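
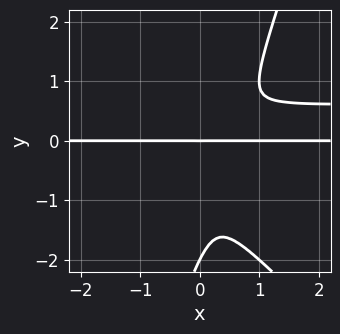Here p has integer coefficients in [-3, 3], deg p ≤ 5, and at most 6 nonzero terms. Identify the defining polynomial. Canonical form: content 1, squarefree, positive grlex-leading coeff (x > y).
1. The degree is 4 — no degree-3 curve has this shape.
2. From the visible intercepts: every point of the x-axis in the box is on the curve; the y-axis gridline crossings are at y ∈ {-2, 0}.
3. Solving for integer coefficients yields p as stated.

3*x^2*y^2 + 2*x*y^3 - y^4 - 2*x^2*y - 2*y^3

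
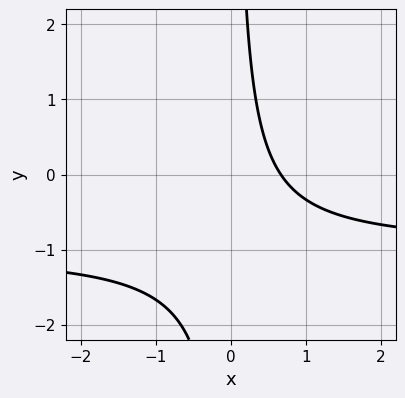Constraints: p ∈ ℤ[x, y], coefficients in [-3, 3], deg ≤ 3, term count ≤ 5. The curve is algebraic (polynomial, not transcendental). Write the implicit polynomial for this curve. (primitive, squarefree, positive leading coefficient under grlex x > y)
3*x*y + 3*x - 2

Degree: no degree-1 curve has this shape, so deg p = 2.
Observable constraints: the curve avoids every integer y-axis point in the box.
Together with the visible shape, these determine p as stated.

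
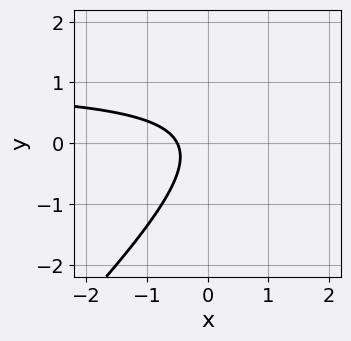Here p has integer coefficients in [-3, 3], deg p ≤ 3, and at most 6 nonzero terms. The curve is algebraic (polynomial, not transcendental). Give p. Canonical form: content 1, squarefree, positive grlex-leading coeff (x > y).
1. The degree is 2 — no degree-1 curve has this shape.
2. From the axis intercepts and sections: the curve avoids every integer y-axis point in the box.
3. Fitting integer coefficients to these (and the overall shape) gives p.

2*x*y - 2*y^2 - 2*x - 1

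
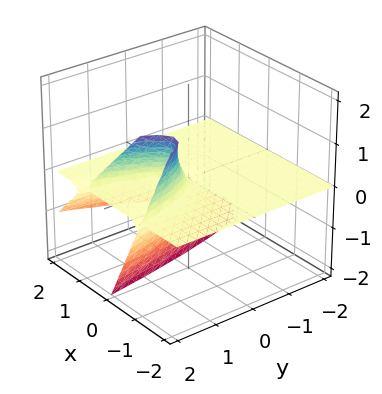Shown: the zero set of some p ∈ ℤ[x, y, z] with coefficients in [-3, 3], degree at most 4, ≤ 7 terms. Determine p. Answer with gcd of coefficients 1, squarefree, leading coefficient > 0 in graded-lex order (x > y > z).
The degree is 3 — no degree-2 surface has this shape.
From the visible intercepts: one z-axis crossing is at z = -1; every point of the y-axis in the box is on the surface; every point of the x-axis in the box is on the surface.
Matching integer coefficients to the picture gives p.

2*x^2*z + 3*x*z^2 + z^3 - y*z + z^2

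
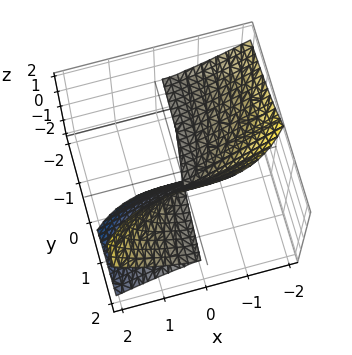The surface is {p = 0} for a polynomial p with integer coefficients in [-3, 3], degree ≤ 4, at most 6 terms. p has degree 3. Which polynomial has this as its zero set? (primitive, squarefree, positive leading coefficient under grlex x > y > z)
First, deg p = 3.
Next, observable constraints: every point of the y-axis in the box is on the surface; the z-axis gridline crossings are at z ∈ {-1, 0}; it crosses the x-axis at the gridline x = 0.
Finally, solving for integer coefficients yields p as stated.

x^3 - 3*y*z^2 + z^3 + z^2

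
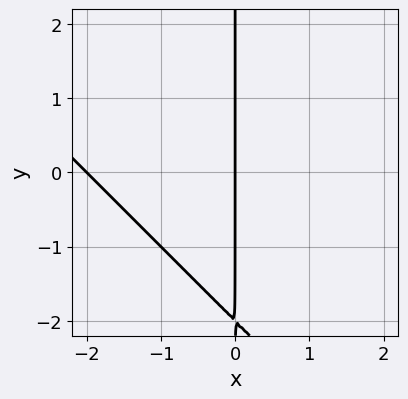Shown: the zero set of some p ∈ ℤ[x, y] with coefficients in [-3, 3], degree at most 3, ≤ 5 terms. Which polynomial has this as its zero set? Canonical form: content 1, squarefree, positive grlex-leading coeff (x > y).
x^2 + x*y + 2*x

The degree is 2 — the shape is more complex than any degree-1 curve.
From the axis intercepts and sections: every point of the y-axis in the box is on the curve; the x-axis gridline crossings are at x ∈ {-2, 0}.
Together with the visible shape, these determine p as stated.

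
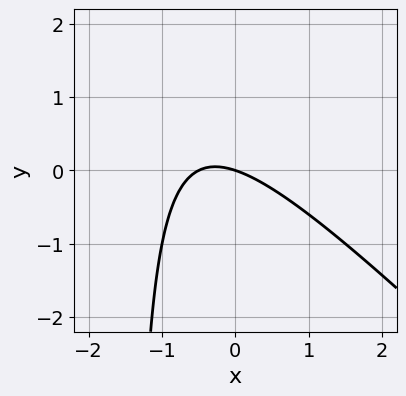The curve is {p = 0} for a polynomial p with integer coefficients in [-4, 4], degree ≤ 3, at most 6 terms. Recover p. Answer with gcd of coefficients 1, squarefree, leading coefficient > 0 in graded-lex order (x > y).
1. The degree is 2 — no degree-1 curve has this shape.
2. Reading off the gridlines: it crosses the y-axis at the gridline y = 0; it meets the x-axis at x = 0 (among the integer gridlines).
3. Matching integer coefficients to the picture gives p.

2*x^2 + 2*x*y + x + 3*y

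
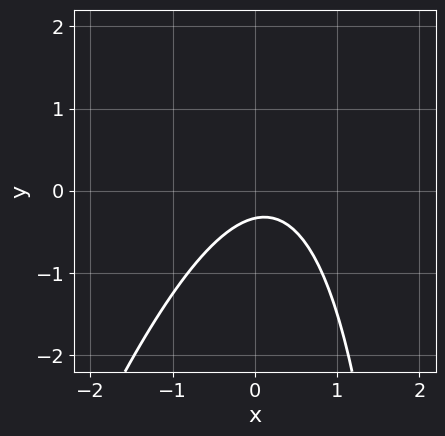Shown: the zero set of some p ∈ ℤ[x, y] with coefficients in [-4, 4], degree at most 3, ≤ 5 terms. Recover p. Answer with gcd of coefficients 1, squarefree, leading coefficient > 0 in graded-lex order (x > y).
3*x^2 - x*y - x + 3*y + 1

Degree: the shape is more complex than any degree-1 curve, so deg p = 2.
Checking where it meets the axes: it misses every integer gridline on the x-axis.
Together with the visible shape, these determine p as stated.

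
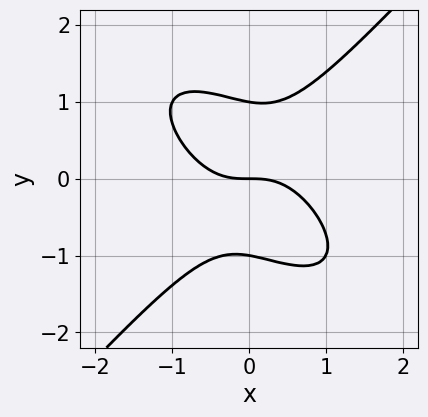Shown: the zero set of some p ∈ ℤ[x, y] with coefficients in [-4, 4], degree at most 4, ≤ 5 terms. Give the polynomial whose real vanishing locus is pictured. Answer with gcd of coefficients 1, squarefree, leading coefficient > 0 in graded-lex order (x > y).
First, the degree is 3 — no degree-2 curve has this shape.
Next, checking where it meets the axes: the y-axis gridline crossings are at y ∈ {-1, 0, 1}; it meets the x-axis at x = 0 (among the integer gridlines).
Finally, assembling these constraints gives the stated polynomial.

3*x^3 + 2*x^2*y - x*y^2 - 3*y^3 + 3*y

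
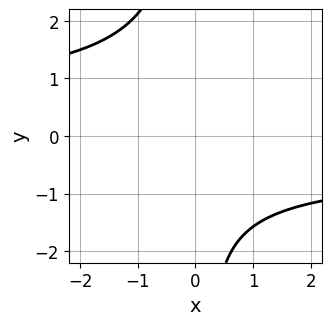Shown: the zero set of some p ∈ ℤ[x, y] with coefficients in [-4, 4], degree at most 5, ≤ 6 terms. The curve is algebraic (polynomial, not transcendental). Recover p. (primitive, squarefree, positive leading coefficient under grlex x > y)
x*y^3 + y^2 + y + 3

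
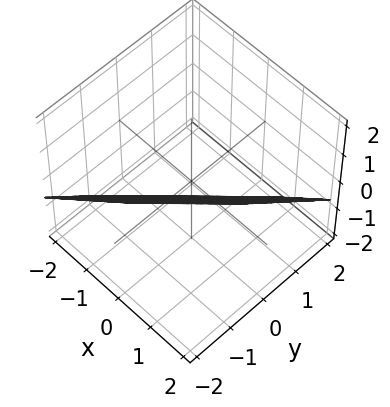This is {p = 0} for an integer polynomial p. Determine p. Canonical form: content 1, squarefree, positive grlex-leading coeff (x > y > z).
3*x - 3*y - 3*z - 2

(a) Degree: the surface is flat (a plane), so deg p = 1.
(b) The integer polynomial consistent with all of this is the stated p.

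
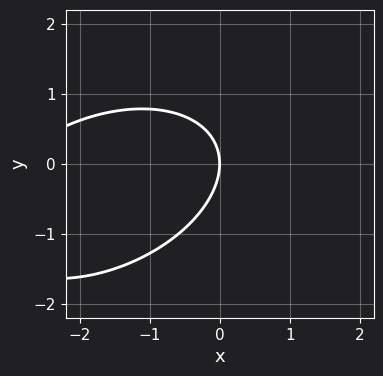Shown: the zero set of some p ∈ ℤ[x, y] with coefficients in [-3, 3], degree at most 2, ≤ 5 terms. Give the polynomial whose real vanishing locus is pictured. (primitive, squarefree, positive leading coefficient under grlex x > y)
x^2 - x*y + 2*y^2 + 3*x

First, degree: the shape is more complex than any degree-1 curve, so deg p = 2.
Next, checking where it meets the axes: one y-axis crossing is at y = 0; it meets the x-axis at x = 0 (among the integer gridlines).
Finally, the integer polynomial consistent with all of this is the stated p.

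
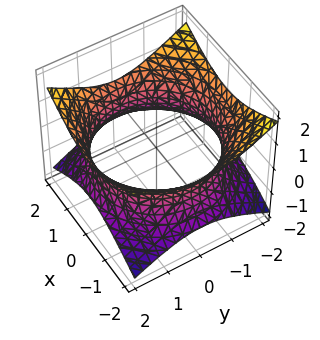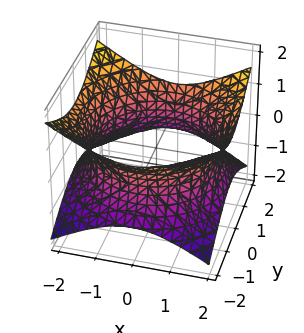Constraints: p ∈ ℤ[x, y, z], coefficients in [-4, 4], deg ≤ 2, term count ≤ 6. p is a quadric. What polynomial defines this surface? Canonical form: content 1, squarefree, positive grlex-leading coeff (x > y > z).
First, the degree is 2 — an hourglass — one-sheet hyperboloid; a quadric.
Then, symmetries: mirror symmetry z ↦ −z ⇒ only even powers of z; the surface is invariant under rotation about z: p = q(x² + y², z).
Next, from the axis intercepts and sections: a circular section at z = 0 has radius between 1 and 2; the surface avoids every integer z-axis point in the box.
Finally, the integer polynomial consistent with all of this is the stated p.

x^2 + y^2 - 2*z^2 - 3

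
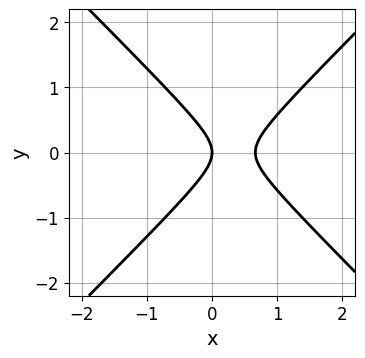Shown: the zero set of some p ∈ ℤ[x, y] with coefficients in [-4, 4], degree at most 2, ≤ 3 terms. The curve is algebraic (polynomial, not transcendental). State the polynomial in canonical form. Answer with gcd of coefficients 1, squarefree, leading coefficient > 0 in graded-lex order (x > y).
3*x^2 - 3*y^2 - 2*x

1. deg p = 2. A generic line meets the curve in up to 2 points.
2. Symmetries: the y ↦ −y reflection is a symmetry, so y appears only in even powers.
3. From the visible intercepts: it meets the x-axis at x = 0 (among the integer gridlines); it crosses the y-axis at the gridline y = 0.
4. Putting this together gives p.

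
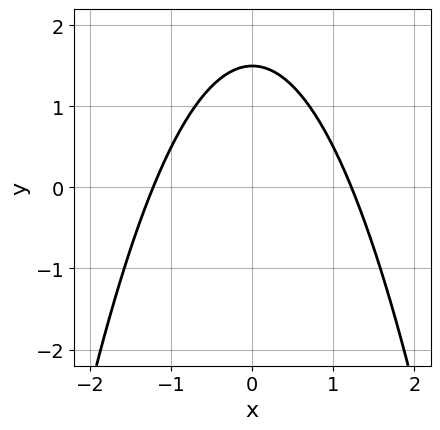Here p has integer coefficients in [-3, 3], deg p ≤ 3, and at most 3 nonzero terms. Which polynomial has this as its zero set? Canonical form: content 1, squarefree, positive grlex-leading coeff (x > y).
2*x^2 + 2*y - 3

The degree is 2 — the shape is more complex than any degree-1 curve.
Symmetries: the x ↦ −x reflection is a symmetry, so x appears only in even powers.
Matching integer coefficients to the picture gives p.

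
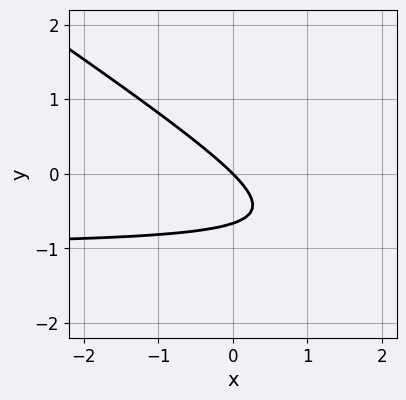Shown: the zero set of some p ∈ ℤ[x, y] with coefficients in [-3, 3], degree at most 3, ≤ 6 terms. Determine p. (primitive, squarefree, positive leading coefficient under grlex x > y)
The degree is 2 — no degree-1 curve has this shape.
From the visible intercepts: one y-axis crossing is at y = 0; it crosses the x-axis at the gridline x = 0.
Together with the visible shape, these determine p as stated.

2*x*y + 3*y^2 + 2*x + 2*y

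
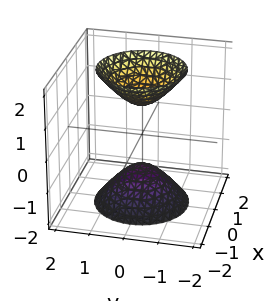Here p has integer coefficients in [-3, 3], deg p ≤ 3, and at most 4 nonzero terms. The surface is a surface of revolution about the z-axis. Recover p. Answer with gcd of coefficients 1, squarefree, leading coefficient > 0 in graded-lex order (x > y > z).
2*x^2 + 2*y^2 - z^2 + 1

There are 2 components. Treating them together as one polynomial.
Degree: the shape is more complex than any degree-1 surface, so deg p = 2.
Symmetry: the surface is invariant under rotation about z: p = q(x² + y², z).
From the axis intercepts and sections: no x-intercept at any integer in the box; the z-axis gridline crossings are at z ∈ {-1, 1}; a circular section at z = 2 has radius between 1 and 2.
Solving for integer coefficients yields p as stated.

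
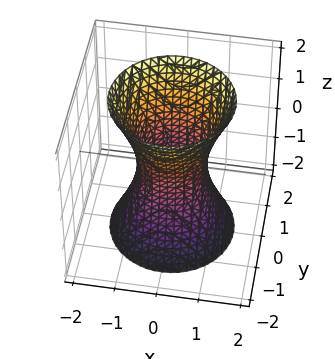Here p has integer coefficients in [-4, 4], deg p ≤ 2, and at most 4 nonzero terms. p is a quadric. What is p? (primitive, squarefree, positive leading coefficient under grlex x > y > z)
(a) The degree is 2 — an hourglass — one-sheet hyperboloid; a quadric.
(b) Symmetry: every cross-section ⟂ z is a circle, so x, y appear only via x² + y²; the z ↦ −z reflection is a symmetry, so z appears only in even powers.
(c) Observable constraints: a circular section at z = -1 has radius exactly 1; it misses every integer gridline on the z-axis.
(d) Putting this together gives p.

3*x^2 + 3*y^2 - z^2 - 2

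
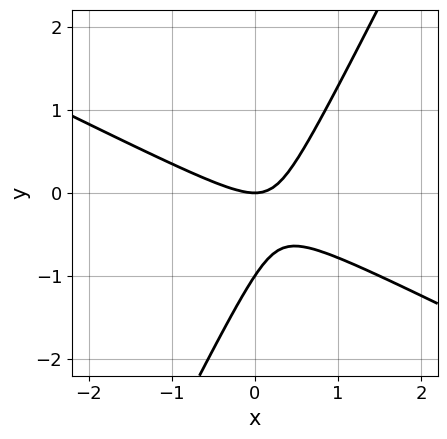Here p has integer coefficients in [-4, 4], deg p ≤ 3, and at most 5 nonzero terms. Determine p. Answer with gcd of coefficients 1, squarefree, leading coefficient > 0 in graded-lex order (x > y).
2*x^2 + 3*x*y - 2*y^2 - 2*y

The degree is 2 — the shape is more complex than any degree-1 curve.
Checking where it meets the axes: it meets the x-axis at x = 0 (among the integer gridlines); among the integer gridlines, it crosses the y-axis at y ∈ {-1, 0}.
The integer polynomial consistent with all of this is the stated p.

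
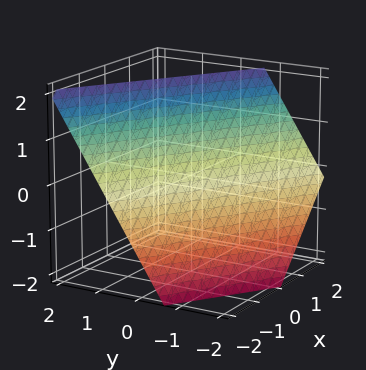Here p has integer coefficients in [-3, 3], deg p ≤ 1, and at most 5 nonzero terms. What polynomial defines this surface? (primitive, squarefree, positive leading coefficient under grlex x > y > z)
2*x + 3*y - 2*z + 2

First, the degree is 1 — every cross-section is a straight line — this is a plane.
Then, observable constraints: it meets the x-axis at x = -1 (among the integer gridlines); one z-axis crossing is at z = 1.
Finally, matching integer coefficients to the picture gives p.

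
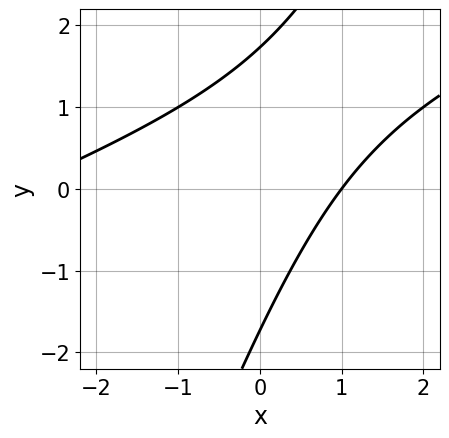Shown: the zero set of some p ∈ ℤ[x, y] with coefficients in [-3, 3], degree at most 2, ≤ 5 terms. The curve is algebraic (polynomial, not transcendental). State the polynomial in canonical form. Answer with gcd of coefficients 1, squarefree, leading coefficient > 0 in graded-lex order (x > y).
x^2 - 3*x*y + y^2 + 2*x - 3

Degree: a generic line meets the curve in up to 2 points, so deg p = 2.
Checking where it meets the axes: it meets the x-axis at x = 1 (among the integer gridlines).
Together with the visible shape, these determine p as stated.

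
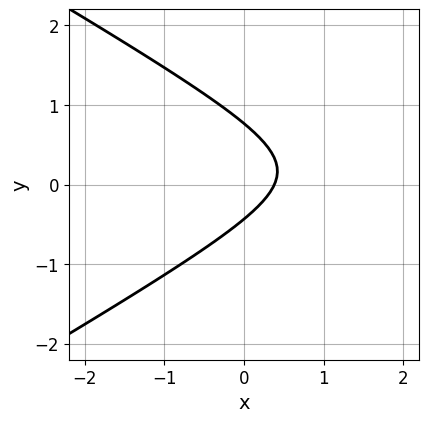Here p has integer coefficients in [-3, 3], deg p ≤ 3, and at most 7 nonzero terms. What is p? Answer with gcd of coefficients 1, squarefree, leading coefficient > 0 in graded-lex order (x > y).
x^2 - 3*y^2 - 3*x + y + 1

1. The degree is 2 — the shape is more complex than any degree-1 curve.
2. The integer polynomial consistent with all of this is the stated p.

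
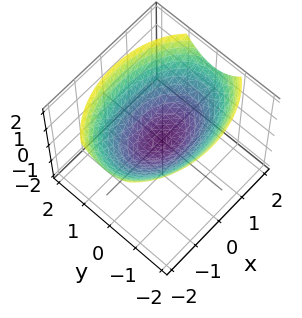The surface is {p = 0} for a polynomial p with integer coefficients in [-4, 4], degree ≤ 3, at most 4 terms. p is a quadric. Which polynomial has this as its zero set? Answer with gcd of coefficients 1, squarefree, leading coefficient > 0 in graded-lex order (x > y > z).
(a) The degree is 2 — a single bowl opening along one axis; a quadric.
(b) Symmetries: the y ↦ −y reflection is a symmetry, so y appears only in even powers; the x ↦ −x reflection is a symmetry, so x appears only in even powers.
(c) Observable constraints: one x-axis crossing is at x = 0; it meets the z-axis at z = 0 (among the integer gridlines).
(d) These observations pin down the coefficients.

x^2 + 2*y^2 - 3*z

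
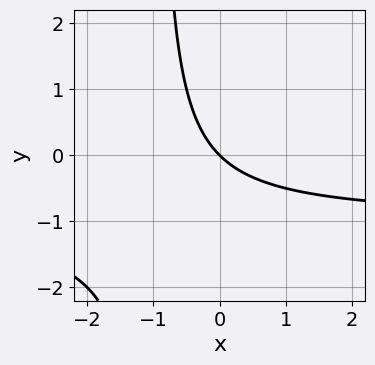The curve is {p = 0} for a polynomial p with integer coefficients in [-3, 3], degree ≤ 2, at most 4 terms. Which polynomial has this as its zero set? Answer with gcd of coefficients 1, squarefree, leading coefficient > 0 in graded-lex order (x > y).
x*y + x + y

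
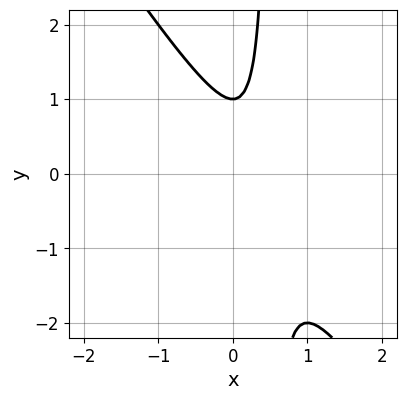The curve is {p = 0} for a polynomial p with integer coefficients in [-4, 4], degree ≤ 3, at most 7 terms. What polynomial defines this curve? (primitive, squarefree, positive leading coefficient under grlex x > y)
3*x^2 + 2*x*y - 2*x - y + 1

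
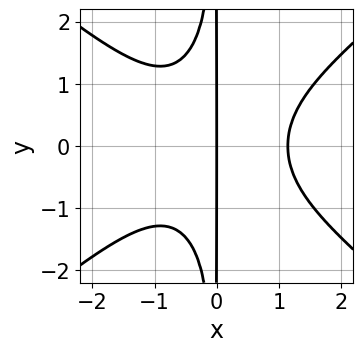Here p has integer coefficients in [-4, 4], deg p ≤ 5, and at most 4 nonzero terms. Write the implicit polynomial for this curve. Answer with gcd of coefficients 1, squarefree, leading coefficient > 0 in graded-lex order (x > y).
1. deg p = 4.
2. Symmetries: it's symmetric under y → −y, forcing even powers of y.
3. From the visible intercepts: the visible y-axis segment lies entirely on the curve; one x-axis crossing is at x = 0.
4. Assembling these constraints gives the stated polynomial.

2*x^4 - 3*x^2*y^2 - 3*x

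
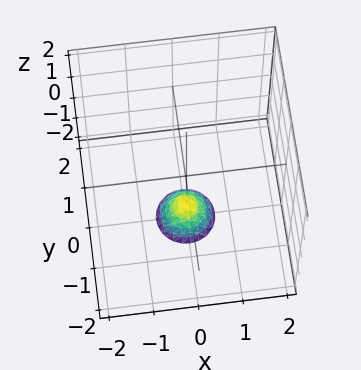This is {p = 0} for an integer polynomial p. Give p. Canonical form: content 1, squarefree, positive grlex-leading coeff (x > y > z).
3*x^2 + 3*y^2 + 2*z + 3

1. deg p = 2.
2. Symmetries: the z-axis is an axis of rotation, so x and y enter only as x² + y².
3. Against the integer gridlines: a circular section at z = -2 has radius between 0 and 1; the surface avoids every integer y-axis point in the box.
4. Assembling these constraints gives the stated polynomial.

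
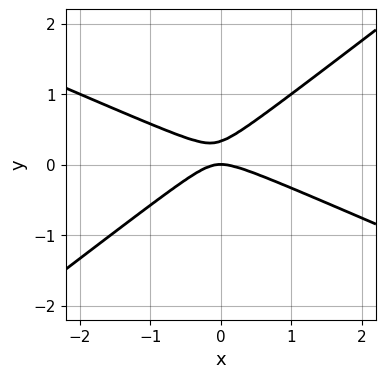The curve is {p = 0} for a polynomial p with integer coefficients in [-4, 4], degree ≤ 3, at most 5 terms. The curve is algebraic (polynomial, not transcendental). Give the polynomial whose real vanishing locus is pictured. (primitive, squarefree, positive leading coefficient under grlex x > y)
(a) deg p = 2. No degree-1 curve has this shape.
(b) Checking where it meets the axes: it meets the y-axis at y = 0 (among the integer gridlines); it crosses the x-axis at the gridline x = 0.
(c) Solving for integer coefficients yields p as stated.

x^2 + x*y - 3*y^2 + y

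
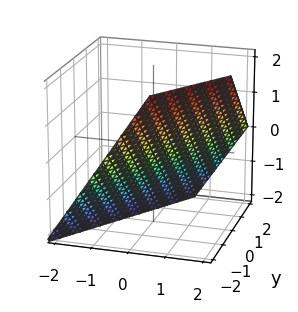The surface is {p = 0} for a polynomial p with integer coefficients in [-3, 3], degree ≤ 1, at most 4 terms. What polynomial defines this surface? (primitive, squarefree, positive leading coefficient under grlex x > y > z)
First, deg p = 1.
Next, reading off the gridlines: one y-axis crossing is at y = -1; one z-axis crossing is at z = -1.
Finally, together with the visible shape, these determine p as stated.

3*x - 2*y - 2*z - 2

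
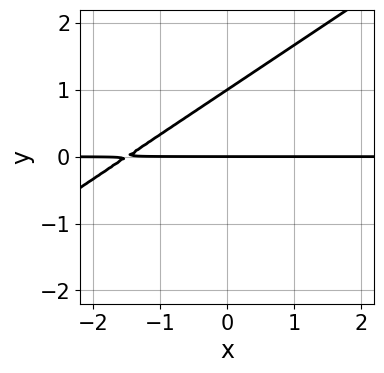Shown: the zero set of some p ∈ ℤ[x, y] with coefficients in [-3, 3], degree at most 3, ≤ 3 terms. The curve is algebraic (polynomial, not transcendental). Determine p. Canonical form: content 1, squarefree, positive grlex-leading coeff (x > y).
2*x*y - 3*y^2 + 3*y

deg p = 2. No degree-1 curve has this shape.
From the axis intercepts and sections: every point of the x-axis in the box is on the curve; among the integer gridlines, it crosses the y-axis at y ∈ {0, 1}.
Putting this together gives p.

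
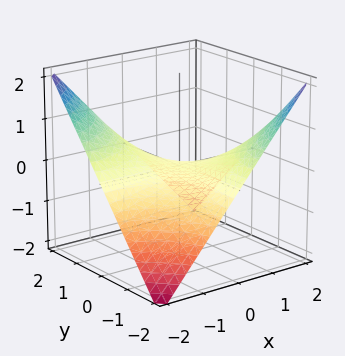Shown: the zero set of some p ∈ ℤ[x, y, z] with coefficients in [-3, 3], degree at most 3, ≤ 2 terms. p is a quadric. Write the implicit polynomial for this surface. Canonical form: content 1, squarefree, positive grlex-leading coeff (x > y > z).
x*y + 2*z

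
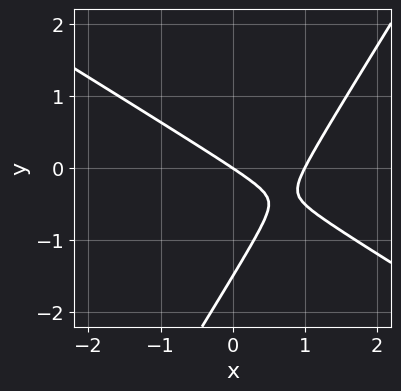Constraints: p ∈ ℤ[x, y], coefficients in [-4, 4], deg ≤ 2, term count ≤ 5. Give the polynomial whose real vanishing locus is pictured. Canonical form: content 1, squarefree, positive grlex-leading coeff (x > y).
2*x^2 + 2*x*y - 2*y^2 - 2*x - 3*y

First, the degree is 2 — a generic line meets the curve in up to 2 points.
Next, from the visible intercepts: one y-axis crossing is at y = 0; the x-axis gridline crossings are at x ∈ {0, 1}.
Finally, solving for integer coefficients yields p as stated.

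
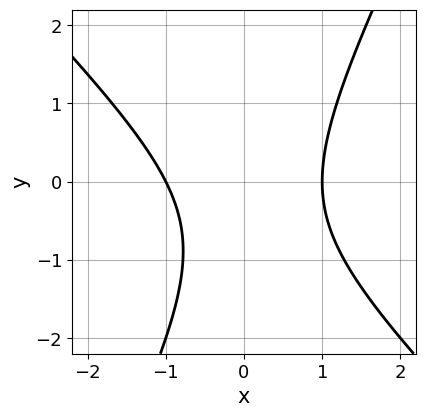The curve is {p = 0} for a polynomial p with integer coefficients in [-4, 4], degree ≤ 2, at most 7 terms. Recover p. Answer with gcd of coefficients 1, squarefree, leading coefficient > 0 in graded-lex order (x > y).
First, deg p = 2.
Next, reading off the gridlines: no y-intercept at any integer in the box; the x-axis gridline crossings are at x ∈ {-1, 1}.
Finally, matching integer coefficients to the picture gives p.

2*x^2 + x*y - y^2 - y - 2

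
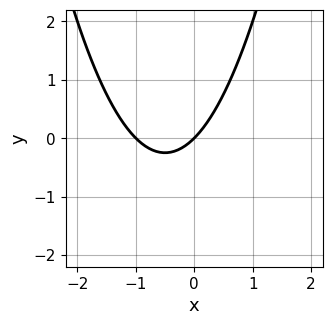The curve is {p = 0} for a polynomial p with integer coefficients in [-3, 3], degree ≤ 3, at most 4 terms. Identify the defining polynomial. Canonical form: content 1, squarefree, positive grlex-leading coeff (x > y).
(a) The degree is 2 — a generic line meets the curve in up to 2 points.
(b) From the visible intercepts: it meets the y-axis at y = 0 (among the integer gridlines); among the integer gridlines, it crosses the x-axis at x ∈ {-1, 0}.
(c) Putting this together gives p.

x^2 + x - y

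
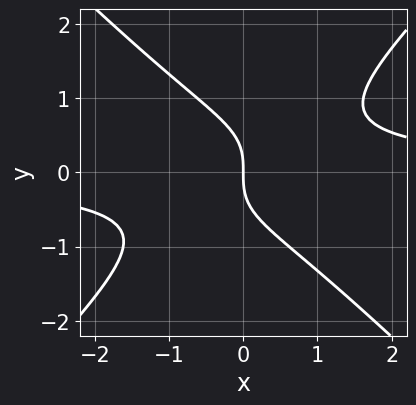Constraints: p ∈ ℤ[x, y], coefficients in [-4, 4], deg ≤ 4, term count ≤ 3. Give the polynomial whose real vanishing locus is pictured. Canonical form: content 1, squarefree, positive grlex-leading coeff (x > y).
x^2*y - y^3 - x

First, degree: the shape is more complex than any degree-2 curve, so deg p = 3.
Then, reading off the gridlines: one x-axis crossing is at x = 0; it meets the y-axis at y = 0 (among the integer gridlines).
Finally, assembling these constraints gives the stated polynomial.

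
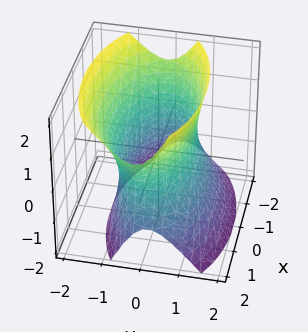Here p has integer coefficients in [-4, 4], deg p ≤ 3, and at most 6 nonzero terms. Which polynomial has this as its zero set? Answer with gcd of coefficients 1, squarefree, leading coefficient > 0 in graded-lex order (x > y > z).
First, degree: no degree-1 surface has this shape, so deg p = 2.
Then, from the axis intercepts and sections: the y-axis gridline crossings are at y ∈ {-1, 1}; no z-intercept at any integer in the box.
Finally, these observations pin down the coefficients.

x^2 + 3*y^2 + y*z - z^2 - 3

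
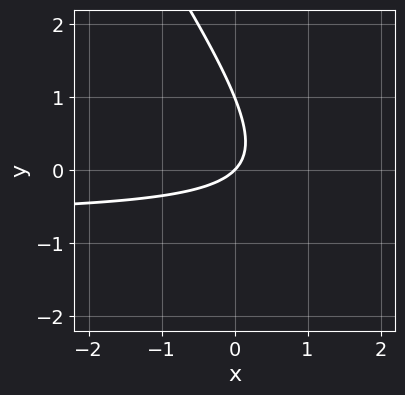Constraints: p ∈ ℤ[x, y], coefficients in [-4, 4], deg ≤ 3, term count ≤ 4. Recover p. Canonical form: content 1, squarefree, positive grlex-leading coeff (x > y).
3*x*y + 2*y^2 + 2*x - 2*y

1. The degree is 2 — a generic line meets the curve in up to 2 points.
2. Observable constraints: one x-axis crossing is at x = 0; the y-axis gridline crossings are at y ∈ {0, 1}.
3. These observations pin down the coefficients.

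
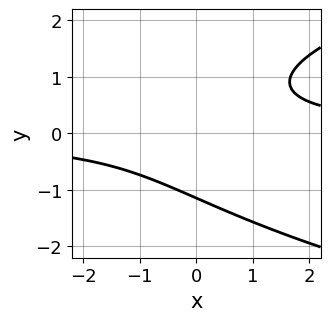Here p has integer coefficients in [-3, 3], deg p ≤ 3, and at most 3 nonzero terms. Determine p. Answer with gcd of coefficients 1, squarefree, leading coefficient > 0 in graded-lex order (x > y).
2*y^3 - 3*x*y + 3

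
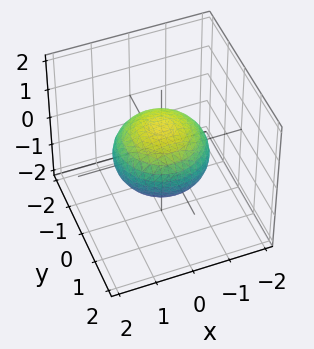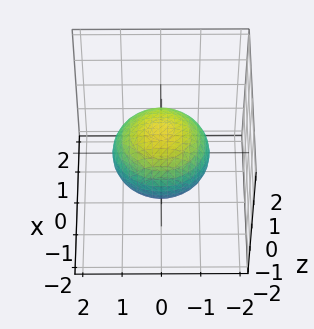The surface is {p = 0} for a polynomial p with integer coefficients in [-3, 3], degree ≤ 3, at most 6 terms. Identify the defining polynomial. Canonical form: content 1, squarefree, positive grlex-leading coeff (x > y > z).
Degree: no degree-1 surface has this shape, so deg p = 2.
Symmetries: rotational symmetry about the z-axis ⇒ p depends on x, y only through x² + y².
From the visible intercepts: a circular section at z = 0 has radius between 1 and 2; among the integer gridlines, it crosses the z-axis at z ∈ {-1, 1}.
Fitting integer coefficients to these (and the overall shape) gives p.

2*x^2 + 2*y^2 + 3*z^2 - 3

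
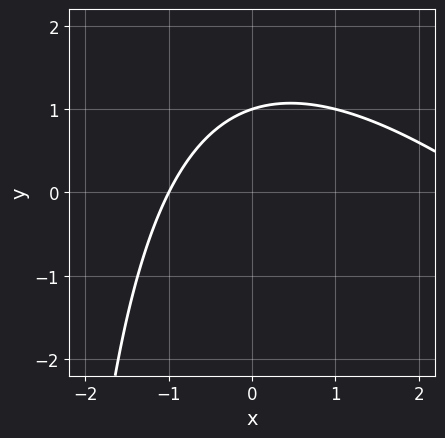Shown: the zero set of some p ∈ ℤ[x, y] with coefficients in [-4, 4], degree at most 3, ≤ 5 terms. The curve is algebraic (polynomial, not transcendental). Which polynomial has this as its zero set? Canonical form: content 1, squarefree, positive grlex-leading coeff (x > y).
x^2 + x*y - 2*x + 3*y - 3

1. deg p = 2. No degree-1 curve has this shape.
2. Against the integer gridlines: one x-axis crossing is at x = -1; it crosses the y-axis at the gridline y = 1.
3. These observations pin down the coefficients.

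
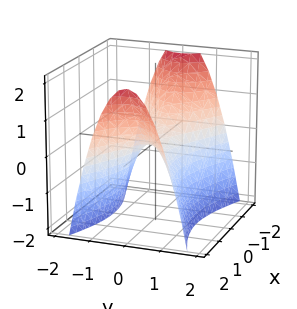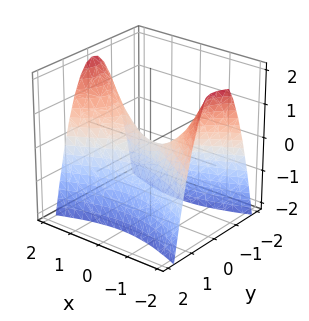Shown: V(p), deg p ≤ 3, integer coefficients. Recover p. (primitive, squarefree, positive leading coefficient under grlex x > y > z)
x^2 - 3*y^2 - 2*z

1. Degree: a saddle surface; a quadric, so deg p = 2.
2. Symmetries: the y ↦ −y reflection is a symmetry, so y appears only in even powers; it's symmetric under x → −x, forcing even powers of x.
3. Against the integer gridlines: it crosses the z-axis at the gridline z = 0; it crosses the y-axis at the gridline y = 0; one x-axis crossing is at x = 0.
4. Assembling these constraints gives the stated polynomial.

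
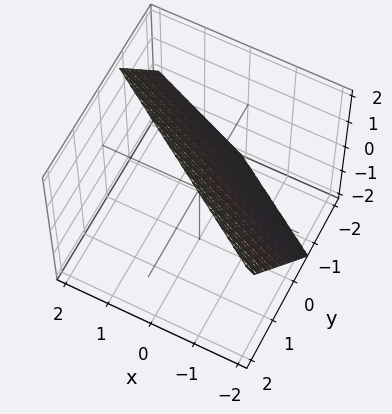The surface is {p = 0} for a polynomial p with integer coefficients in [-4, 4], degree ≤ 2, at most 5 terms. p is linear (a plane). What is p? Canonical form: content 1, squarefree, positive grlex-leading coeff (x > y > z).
1. Degree: every cross-section is a straight line — this is a plane, so deg p = 1.
2. From the axis intercepts and sections: it crosses the x-axis at the gridline x = -1; it meets the z-axis at z = 1 (among the integer gridlines).
3. Putting this together gives p.

2*x + 3*y - 2*z + 2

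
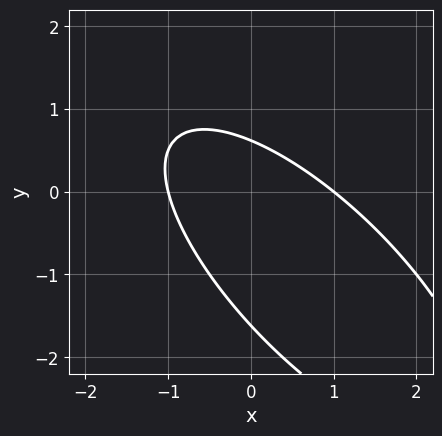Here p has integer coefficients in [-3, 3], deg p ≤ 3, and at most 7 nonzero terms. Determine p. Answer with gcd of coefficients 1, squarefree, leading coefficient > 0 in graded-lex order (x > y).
First, the degree is 2 — no degree-1 curve has this shape.
Next, checking where it meets the axes: the x-axis gridline crossings are at x ∈ {-1, 1}.
Finally, matching integer coefficients to the picture gives p.

2*x^2 + 3*x*y + 2*y^2 + 2*y - 2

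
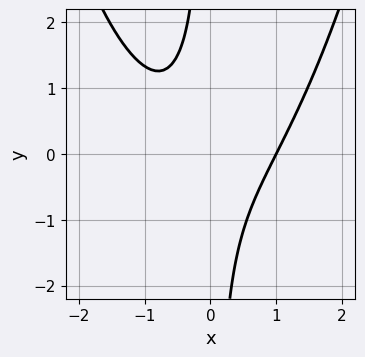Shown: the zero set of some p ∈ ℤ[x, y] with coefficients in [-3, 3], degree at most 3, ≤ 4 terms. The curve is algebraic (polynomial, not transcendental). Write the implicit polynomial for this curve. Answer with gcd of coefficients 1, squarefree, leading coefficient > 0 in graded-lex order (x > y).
2*x^3 - 3*x*y - 2

1. The degree is 3 — a generic line meets the curve in up to 3 points.
2. From the visible intercepts: it misses every integer gridline on the y-axis; it crosses the x-axis at the gridline x = 1.
3. These observations pin down the coefficients.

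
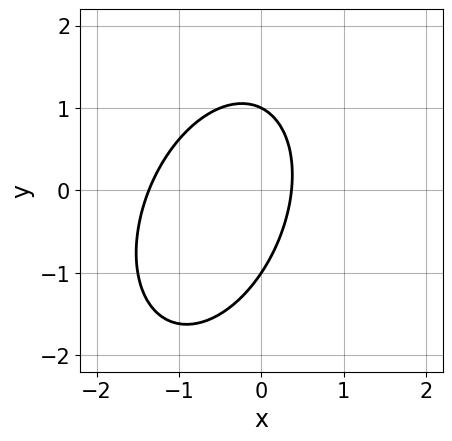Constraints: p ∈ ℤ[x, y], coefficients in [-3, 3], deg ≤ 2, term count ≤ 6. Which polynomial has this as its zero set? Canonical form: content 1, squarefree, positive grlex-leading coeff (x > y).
(a) Degree: no degree-1 curve has this shape, so deg p = 2.
(b) From the visible intercepts: among the integer gridlines, it crosses the y-axis at y ∈ {-1, 1}.
(c) Together with the visible shape, these determine p as stated.

2*x^2 - x*y + y^2 + 2*x - 1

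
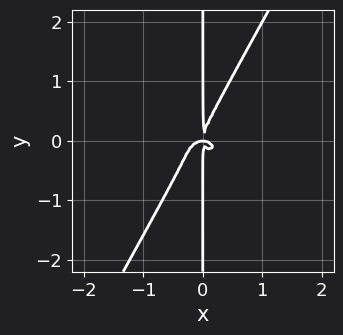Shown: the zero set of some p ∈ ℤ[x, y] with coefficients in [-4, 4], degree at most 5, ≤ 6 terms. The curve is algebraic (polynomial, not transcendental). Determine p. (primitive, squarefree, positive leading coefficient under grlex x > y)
2*x^4 + 3*x^2*y^2 - 2*x*y^3 + x^2*y

First, degree: a generic line meets the curve in up to 4 points, so deg p = 4.
Then, against the integer gridlines: the visible y-axis segment lies entirely on the curve.
Finally, solving for integer coefficients yields p as stated.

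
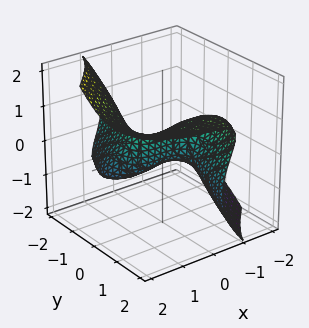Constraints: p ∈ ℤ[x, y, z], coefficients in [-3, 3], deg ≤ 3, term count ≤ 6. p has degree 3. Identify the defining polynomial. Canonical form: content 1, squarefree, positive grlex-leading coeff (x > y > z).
First, the degree is 3 — a generic line meets the surface in up to 3 points.
Next, against the integer gridlines: it meets the y-axis at y = 0 (among the integer gridlines); one x-axis crossing is at x = 0; it crosses the z-axis at the gridline z = 0.
Finally, putting this together gives p.

x^3 + 2*x*y^2 - 3*x*y*z - 2*z^3 + 2*y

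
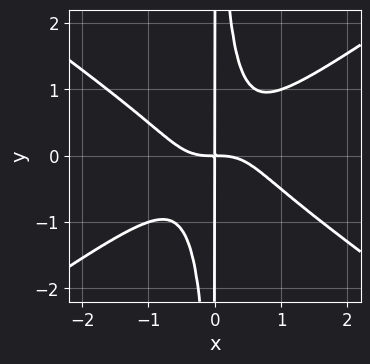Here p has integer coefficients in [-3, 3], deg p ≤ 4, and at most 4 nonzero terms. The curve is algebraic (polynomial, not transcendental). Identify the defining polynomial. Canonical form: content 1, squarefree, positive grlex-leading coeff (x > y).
x^4 - 2*x^2*y^2 + x*y

First, the degree is 4 — no degree-3 curve has this shape.
Then, against the integer gridlines: every point of the y-axis in the box is on the curve.
Finally, the integer polynomial consistent with all of this is the stated p.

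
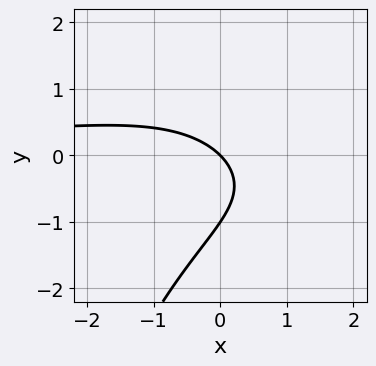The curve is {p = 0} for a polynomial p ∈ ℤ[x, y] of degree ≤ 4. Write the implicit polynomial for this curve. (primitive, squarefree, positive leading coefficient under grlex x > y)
x^2*y - x*y + 2*y^2 + 2*x + 2*y

1. Degree: a generic line meets the curve in up to 3 points, so deg p = 3.
2. Observable constraints: among the integer gridlines, it crosses the y-axis at y ∈ {-1, 0}; it crosses the x-axis at the gridline x = 0.
3. Together with the visible shape, these determine p as stated.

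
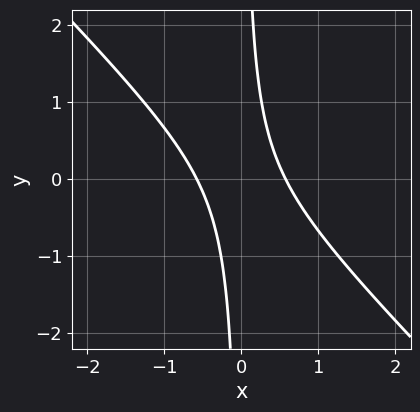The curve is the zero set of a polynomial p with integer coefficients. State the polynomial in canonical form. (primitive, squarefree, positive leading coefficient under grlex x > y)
1. deg p = 2. The shape is more complex than any degree-1 curve.
2. Observable constraints: the curve avoids every integer y-axis point in the box.
3. Fitting integer coefficients to these (and the overall shape) gives p.

3*x^2 + 3*x*y - 1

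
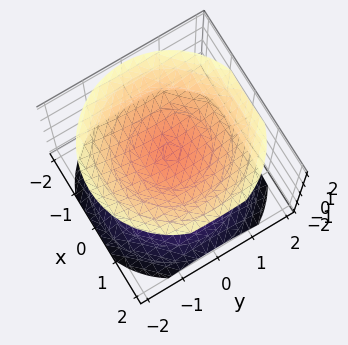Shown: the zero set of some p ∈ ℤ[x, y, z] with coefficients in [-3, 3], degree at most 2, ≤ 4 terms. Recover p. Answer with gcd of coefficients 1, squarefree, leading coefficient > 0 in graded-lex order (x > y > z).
2*x^2 + 2*y^2 - 3*z^2 + 3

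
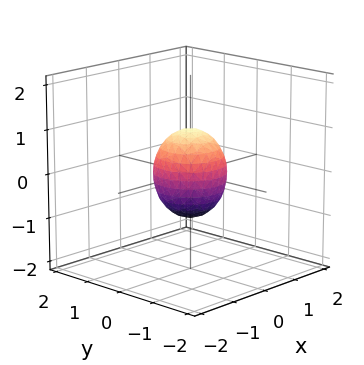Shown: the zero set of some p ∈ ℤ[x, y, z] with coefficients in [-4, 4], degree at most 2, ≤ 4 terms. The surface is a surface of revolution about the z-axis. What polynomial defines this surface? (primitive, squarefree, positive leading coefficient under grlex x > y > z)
3*x^2 + 3*y^2 + 2*z^2 - 2

1. Degree: no degree-1 surface has this shape, so deg p = 2.
2. Symmetries: the surface is invariant under rotation about z: p = q(x² + y², z).
3. Checking where it meets the axes: a circular section at z = 0 has radius between 0 and 1; among the integer gridlines, it crosses the z-axis at z ∈ {-1, 1}.
4. Matching integer coefficients to the picture gives p.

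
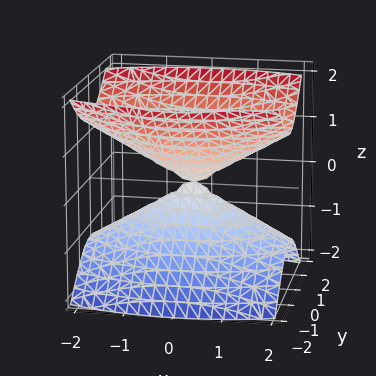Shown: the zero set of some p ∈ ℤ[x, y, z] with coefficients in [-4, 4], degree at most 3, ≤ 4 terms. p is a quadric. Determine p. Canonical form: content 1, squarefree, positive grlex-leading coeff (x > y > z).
There are 2 components. They look like related sheets of one shape, so recover p as a whole.
The degree is 2 — two nappes meeting at a single point; a quadric.
Symmetries: mirror symmetry z ↦ −z ⇒ only even powers of z; the x ↦ −x reflection is a symmetry, so x appears only in even powers; mirror symmetry y ↦ −y ⇒ only even powers of y.
Checking where it meets the axes: it meets the x-axis at x = 0 (among the integer gridlines); it crosses the z-axis at the gridline z = 0; it meets the y-axis at y = 0 (among the integer gridlines).
Solving for integer coefficients yields p as stated.

x^2 + 3*y^2 - 3*z^2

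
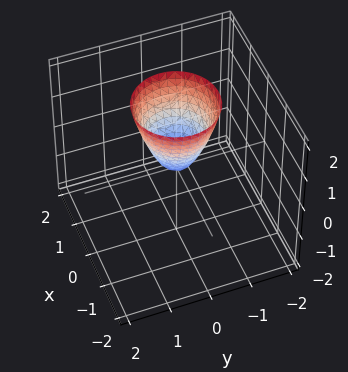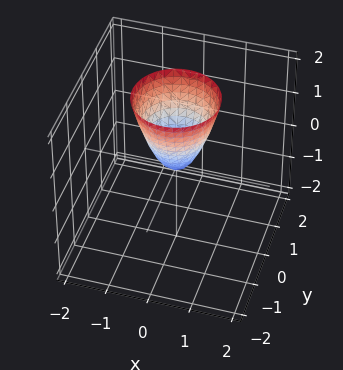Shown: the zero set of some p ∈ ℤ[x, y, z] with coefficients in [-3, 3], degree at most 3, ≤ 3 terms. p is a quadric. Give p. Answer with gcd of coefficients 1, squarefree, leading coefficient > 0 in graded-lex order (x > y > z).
1. deg p = 2. A paraboloid; a quadric.
2. Symmetries: rotational symmetry about the z-axis ⇒ p depends on x, y only through x² + y².
3. Observable constraints: it meets the z-axis at z = 0 (among the integer gridlines); a circular section at z = 2 has radius exactly 1.
4. Fitting integer coefficients to these (and the overall shape) gives p.

2*x^2 + 2*y^2 - z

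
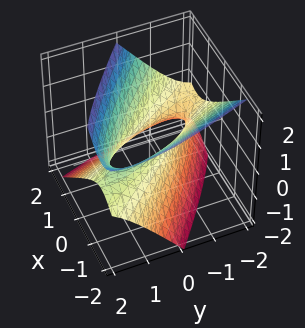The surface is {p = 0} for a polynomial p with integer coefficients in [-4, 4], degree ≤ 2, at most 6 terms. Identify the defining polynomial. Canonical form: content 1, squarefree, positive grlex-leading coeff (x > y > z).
deg p = 2. The shape is more complex than any degree-1 surface.
Against the integer gridlines: among the integer gridlines, it crosses the y-axis at y ∈ {-1, 1}; no z-intercept at any integer in the box.
Putting this together gives p.

2*x^2 + 3*x*y + y^2 + 2*y*z - 2*z^2 - 1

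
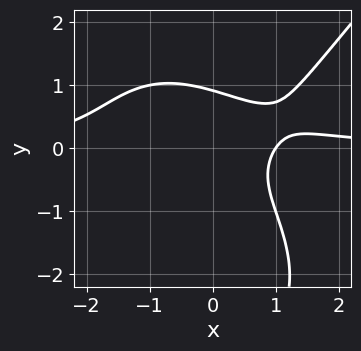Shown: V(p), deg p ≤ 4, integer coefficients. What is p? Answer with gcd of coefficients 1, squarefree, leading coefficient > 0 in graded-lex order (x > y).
2*x^3*y - y^4 - 3*y^3 - 3*x + 3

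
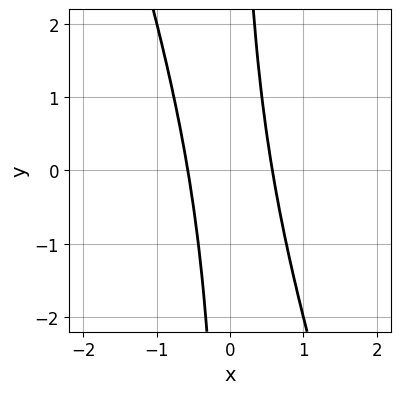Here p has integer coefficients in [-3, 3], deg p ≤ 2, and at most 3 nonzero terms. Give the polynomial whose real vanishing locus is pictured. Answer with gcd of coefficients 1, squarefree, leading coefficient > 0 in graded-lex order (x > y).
3*x^2 + x*y - 1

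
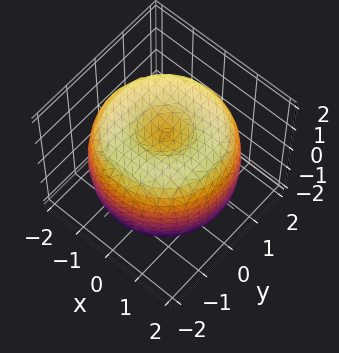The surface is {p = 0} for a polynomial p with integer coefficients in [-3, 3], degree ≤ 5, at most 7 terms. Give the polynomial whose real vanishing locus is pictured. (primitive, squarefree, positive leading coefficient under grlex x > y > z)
The degree is 4 — the shape is more complex than any degree-3 surface.
Symmetries: the surface is invariant under rotation about z: p = q(x² + y², z).
Checking where it meets the axes: among the integer gridlines, it crosses the z-axis at z ∈ {-1, 1}; a circular section at z = -1 has radius between 1 and 2.
Matching integer coefficients to the picture gives p.

x^4 + 2*x^2*y^2 + y^4 - 3*x^2 - 3*y^2 + 2*z^2 - 2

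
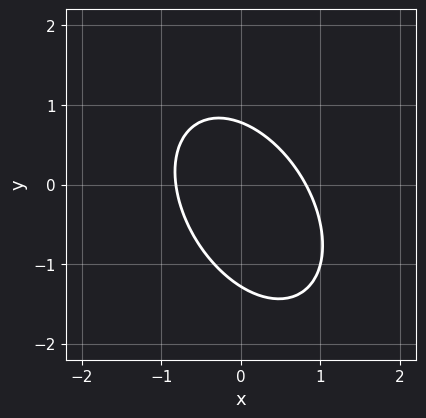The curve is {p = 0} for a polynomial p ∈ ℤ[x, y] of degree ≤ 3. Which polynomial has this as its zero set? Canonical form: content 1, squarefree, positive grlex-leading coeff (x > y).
3*x^2 + 2*x*y + 2*y^2 + y - 2

(a) deg p = 2. No degree-1 curve has this shape.
(b) Putting this together gives p.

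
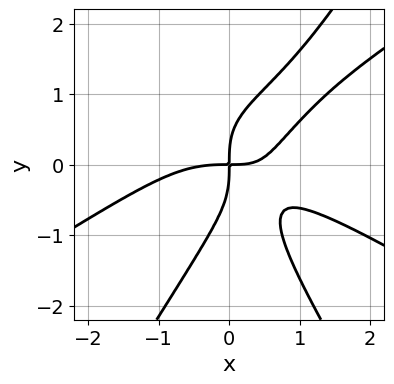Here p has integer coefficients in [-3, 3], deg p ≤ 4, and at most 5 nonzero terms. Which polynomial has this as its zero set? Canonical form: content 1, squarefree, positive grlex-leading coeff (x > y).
1. deg p = 4. A generic line meets the curve in up to 4 points.
2. Matching integer coefficients to the picture gives p.

x^4 - 3*x^2*y^2 + y^4 + 2*x^2*y - 2*x*y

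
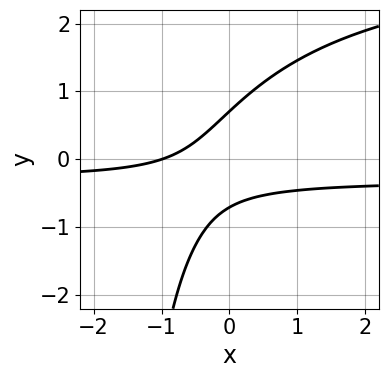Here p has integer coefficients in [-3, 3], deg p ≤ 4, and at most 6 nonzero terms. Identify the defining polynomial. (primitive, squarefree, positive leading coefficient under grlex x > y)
x*y^2 - 3*x*y + 2*y^2 - x - 1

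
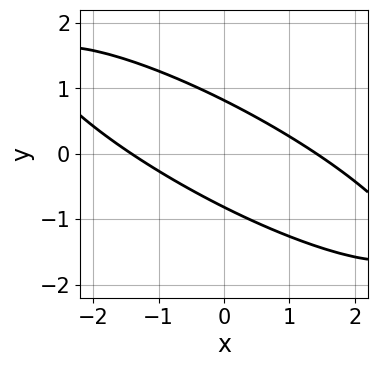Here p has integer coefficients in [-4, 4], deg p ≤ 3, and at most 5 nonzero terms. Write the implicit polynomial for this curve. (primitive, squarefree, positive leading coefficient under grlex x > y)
x^2 + 3*x*y + 3*y^2 - 2

1. Degree: no degree-1 curve has this shape, so deg p = 2.
2. Matching integer coefficients to the picture gives p.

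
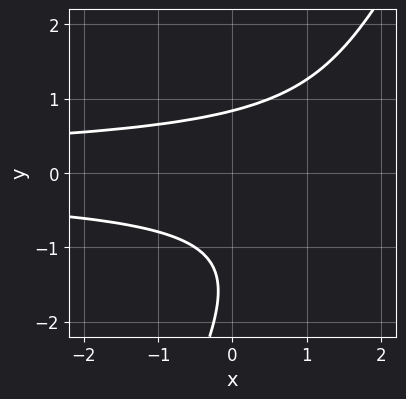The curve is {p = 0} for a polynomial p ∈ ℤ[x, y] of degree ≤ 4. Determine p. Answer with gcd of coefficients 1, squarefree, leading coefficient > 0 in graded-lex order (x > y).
2*x*y^2 - y^3 - 2*y^2 + 2

1. Degree: the shape is more complex than any degree-2 curve, so deg p = 3.
2. Reading off the gridlines: no x-intercept at any integer in the box.
3. The integer polynomial consistent with all of this is the stated p.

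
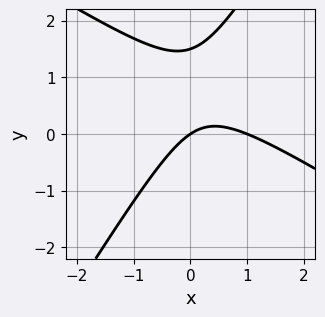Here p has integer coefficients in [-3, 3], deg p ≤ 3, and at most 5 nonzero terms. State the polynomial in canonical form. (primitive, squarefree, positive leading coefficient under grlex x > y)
2*x^2 + 2*x*y - 2*y^2 - 2*x + 3*y

1. Degree: no degree-1 curve has this shape, so deg p = 2.
2. From the axis intercepts and sections: it meets the y-axis at y = 0 (among the integer gridlines); among the integer gridlines, it crosses the x-axis at x ∈ {0, 1}.
3. Fitting integer coefficients to these (and the overall shape) gives p.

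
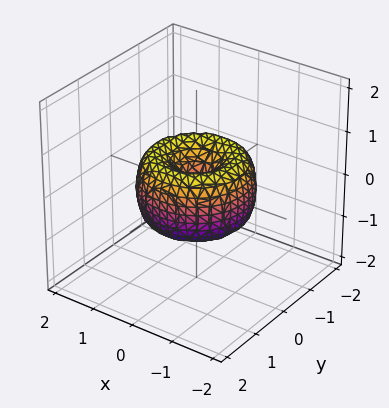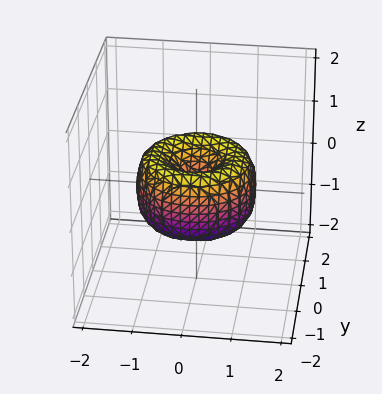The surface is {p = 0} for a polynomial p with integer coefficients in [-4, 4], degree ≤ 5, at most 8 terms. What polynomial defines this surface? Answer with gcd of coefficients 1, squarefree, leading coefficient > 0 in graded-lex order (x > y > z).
2*x^4 + 4*x^2*y^2 + 2*y^4 - 3*x^2 - 3*y^2 + 2*z^2

deg p = 4. A generic line meets the surface in up to 4 points.
Symmetry: the z-axis is an axis of rotation, so x and y enter only as x² + y².
Checking where it meets the axes: a circular section at z = 0 has radius between 1 and 2; one z-axis crossing is at z = 0; one x-axis crossing is at x = 0; it crosses the y-axis at the gridline y = 0.
Solving for integer coefficients yields p as stated.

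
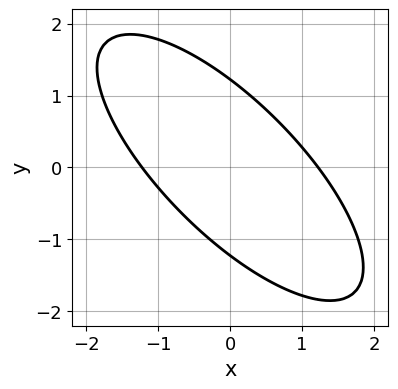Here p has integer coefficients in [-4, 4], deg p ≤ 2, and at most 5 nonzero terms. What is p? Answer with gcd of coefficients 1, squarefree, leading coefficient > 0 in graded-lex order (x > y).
2*x^2 + 3*x*y + 2*y^2 - 3

First, deg p = 2.
Finally, matching integer coefficients to the picture gives p.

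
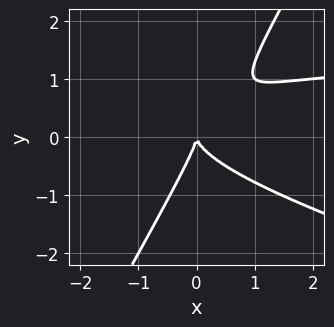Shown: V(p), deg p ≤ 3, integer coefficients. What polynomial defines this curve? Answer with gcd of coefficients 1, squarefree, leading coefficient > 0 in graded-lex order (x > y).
x^2*y + 3*x*y^2 - 2*y^3 - 2*x^2

(a) deg p = 3.
(b) Reading off the gridlines: one y-axis crossing is at y = 0; it meets the x-axis at x = 0 (among the integer gridlines).
(c) These observations pin down the coefficients.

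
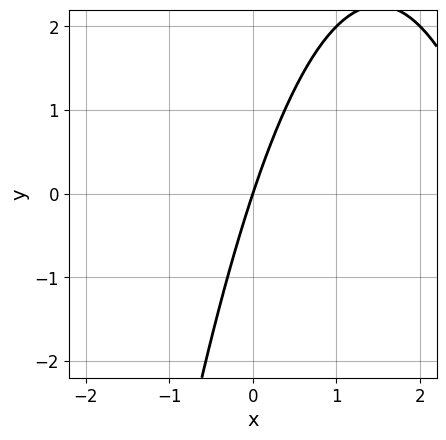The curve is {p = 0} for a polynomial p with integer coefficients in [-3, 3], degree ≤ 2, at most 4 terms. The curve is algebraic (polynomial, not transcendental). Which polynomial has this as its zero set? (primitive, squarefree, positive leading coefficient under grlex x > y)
x^2 - 3*x + y

1. deg p = 2. The shape is more complex than any degree-1 curve.
2. From the visible intercepts: it crosses the y-axis at the gridline y = 0; it meets the x-axis at x = 0 (among the integer gridlines).
3. Solving for integer coefficients yields p as stated.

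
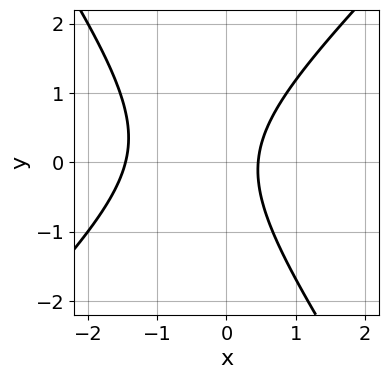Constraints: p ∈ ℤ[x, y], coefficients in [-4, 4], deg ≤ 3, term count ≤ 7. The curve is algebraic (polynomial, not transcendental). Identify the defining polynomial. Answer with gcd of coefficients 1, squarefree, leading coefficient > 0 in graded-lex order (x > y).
(a) The degree is 2 — the shape is more complex than any degree-1 curve.
(b) Reading off the gridlines: it misses every integer gridline on the y-axis.
(c) The integer polynomial consistent with all of this is the stated p.

3*x^2 - x*y - 2*y^2 + 3*x - 2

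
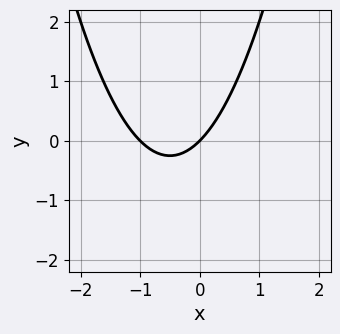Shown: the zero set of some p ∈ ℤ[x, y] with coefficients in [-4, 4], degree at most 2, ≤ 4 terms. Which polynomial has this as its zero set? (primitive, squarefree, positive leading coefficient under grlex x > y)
The degree is 2 — no degree-1 curve has this shape.
Checking where it meets the axes: it meets the y-axis at y = 0 (among the integer gridlines); the x-axis gridline crossings are at x ∈ {-1, 0}.
Solving for integer coefficients yields p as stated.

x^2 + x - y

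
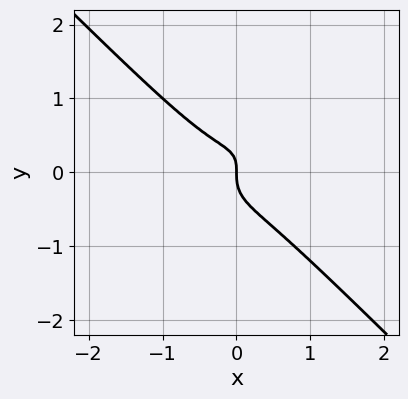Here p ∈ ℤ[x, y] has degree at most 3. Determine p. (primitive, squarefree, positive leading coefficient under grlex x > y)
First, the degree is 3 — no degree-2 curve has this shape.
Then, from the axis intercepts and sections: it meets the x-axis at x = 0 (among the integer gridlines); it crosses the y-axis at the gridline y = 0.
Finally, matching integer coefficients to the picture gives p.

3*x^3 + 3*y^3 - x*y + x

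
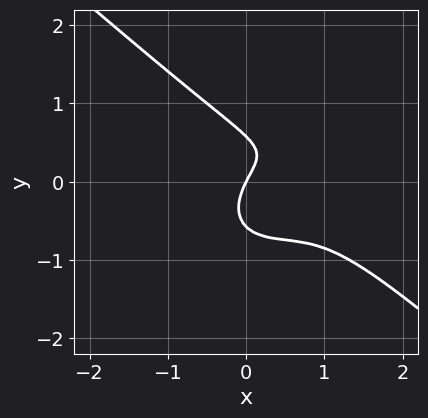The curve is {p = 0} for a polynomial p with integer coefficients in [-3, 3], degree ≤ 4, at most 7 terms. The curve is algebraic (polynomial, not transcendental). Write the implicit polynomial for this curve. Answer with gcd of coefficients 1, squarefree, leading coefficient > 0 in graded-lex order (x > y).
2*x^3 + 3*y^3 - 3*x^2 + 2*x - y

First, deg p = 3. A generic line meets the curve in up to 3 points.
Next, from the visible intercepts: it crosses the x-axis at the gridline x = 0; one y-axis crossing is at y = 0.
Finally, matching integer coefficients to the picture gives p.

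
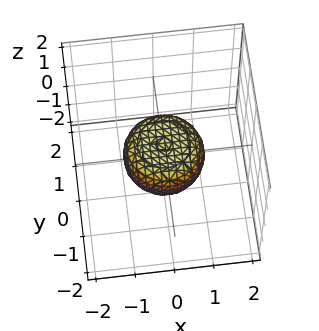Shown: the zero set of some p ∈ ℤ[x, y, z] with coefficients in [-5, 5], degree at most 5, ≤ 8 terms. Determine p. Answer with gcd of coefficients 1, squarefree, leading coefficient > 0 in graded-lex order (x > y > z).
2*x^4 + 4*x^2*y^2 + 2*y^4 - x^2 - y^2 + 3*z^2 - 1

Degree: no degree-3 surface has this shape, so deg p = 4.
Symmetry: the z-axis is an axis of rotation, so x and y enter only as x² + y².
Reading off the gridlines: the x-axis gridline crossings are at x ∈ {-1, 1}; among the integer gridlines, it crosses the y-axis at y ∈ {-1, 1}; a circular section at z = 0 has radius exactly 1.
The integer polynomial consistent with all of this is the stated p.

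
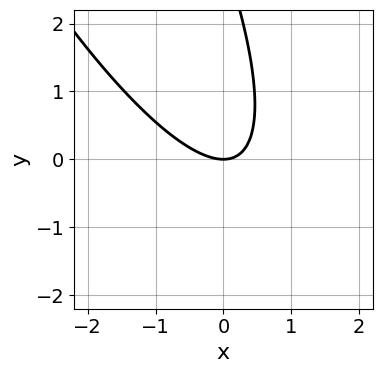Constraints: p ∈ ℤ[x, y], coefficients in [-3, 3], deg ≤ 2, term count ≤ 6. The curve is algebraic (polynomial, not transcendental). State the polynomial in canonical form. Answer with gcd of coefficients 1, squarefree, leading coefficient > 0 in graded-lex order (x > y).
1. deg p = 2.
2. Observable constraints: it crosses the y-axis at the gridline y = 0; one x-axis crossing is at x = 0.
3. Fitting integer coefficients to these (and the overall shape) gives p.

3*x^2 + 3*x*y + y^2 - 3*y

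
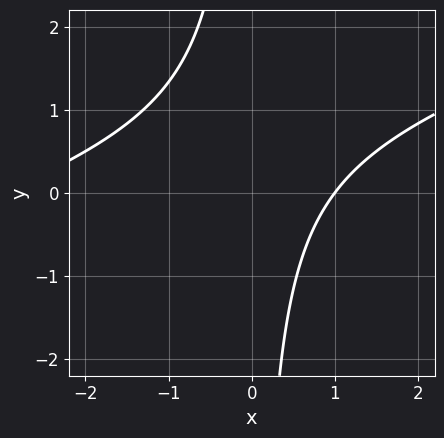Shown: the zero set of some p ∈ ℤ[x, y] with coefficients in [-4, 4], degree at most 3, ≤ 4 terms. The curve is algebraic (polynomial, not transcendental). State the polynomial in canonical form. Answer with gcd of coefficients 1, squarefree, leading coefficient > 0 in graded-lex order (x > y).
x^2 - 3*x*y + 2*x - 3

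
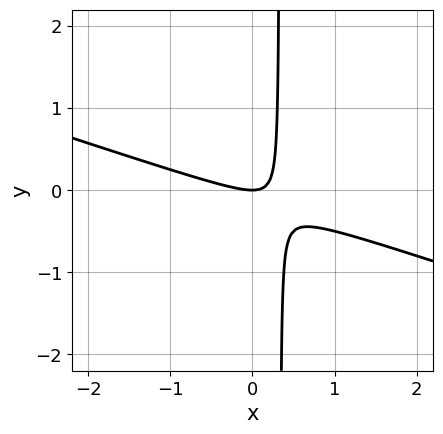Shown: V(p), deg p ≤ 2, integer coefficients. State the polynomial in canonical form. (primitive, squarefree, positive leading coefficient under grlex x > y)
x^2 + 3*x*y - y

First, the degree is 2 — a generic line meets the curve in up to 2 points.
Next, from the visible intercepts: it meets the x-axis at x = 0 (among the integer gridlines); it meets the y-axis at y = 0 (among the integer gridlines).
Finally, solving for integer coefficients yields p as stated.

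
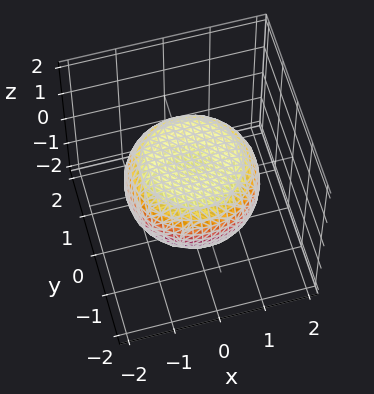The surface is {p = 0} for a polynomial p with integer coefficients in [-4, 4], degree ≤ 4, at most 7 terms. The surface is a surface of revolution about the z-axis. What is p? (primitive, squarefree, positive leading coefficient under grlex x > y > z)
1. deg p = 4.
2. Symmetries: every cross-section ⟂ z is a circle, so x, y appear only via x² + y².
3. From the axis intercepts and sections: a circular section at z = 0 has radius between 1 and 2.
4. Together with the visible shape, these determine p as stated.

x^4 + 2*x^2*y^2 + y^4 - x^2 - y^2 + 3*z^2 - 2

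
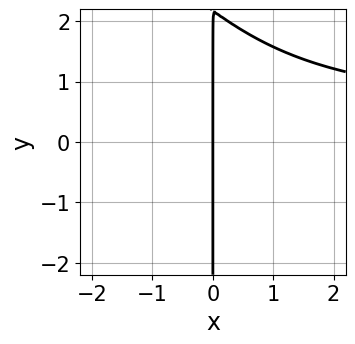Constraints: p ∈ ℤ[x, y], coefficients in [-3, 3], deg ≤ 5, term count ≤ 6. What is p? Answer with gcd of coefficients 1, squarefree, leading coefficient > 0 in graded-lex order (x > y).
x^2*y^2 + x*y^3 - 2*x*y^2 + x*y - 3*x

deg p = 4. No degree-3 curve has this shape.
From the visible intercepts: it crosses the x-axis at the gridline x = 0; the visible y-axis segment lies entirely on the curve.
These observations pin down the coefficients.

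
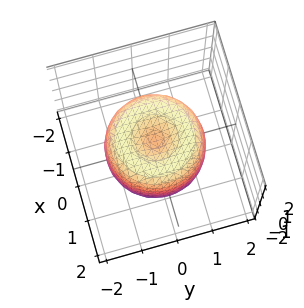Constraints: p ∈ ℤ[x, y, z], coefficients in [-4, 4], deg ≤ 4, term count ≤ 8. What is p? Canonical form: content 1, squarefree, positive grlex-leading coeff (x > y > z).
2*x^4 + 4*x^2*y^2 + 2*y^4 - 3*x^2 - 3*y^2 + 2*z^2 - 1

First, degree: no degree-3 surface has this shape, so deg p = 4.
Next, by symmetry, the surface is invariant under rotation about z: p = q(x² + y², z).
Then, reading off the gridlines: a circular section at z = -1 has radius between 0 and 1.
Finally, putting this together gives p.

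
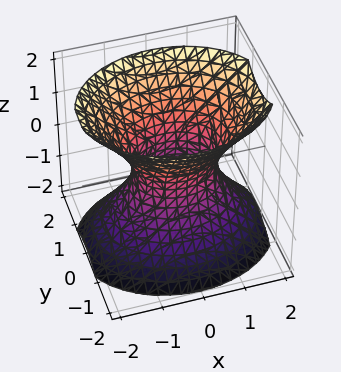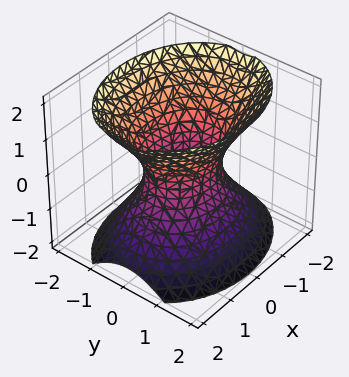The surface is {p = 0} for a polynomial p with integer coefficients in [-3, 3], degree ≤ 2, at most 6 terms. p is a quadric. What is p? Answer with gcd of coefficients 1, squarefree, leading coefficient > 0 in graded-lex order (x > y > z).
(a) Degree: one connected sheet with a waist; a quadric, so deg p = 2.
(b) Symmetries: mirror symmetry z ↦ −z ⇒ only even powers of z; the x ↦ −x reflection is a symmetry, so x appears only in even powers; it's symmetric under y → −y, forcing even powers of y.
(c) Against the integer gridlines: no z-intercept at any integer in the box; the x-axis gridline crossings are at x ∈ {-1, 1}.
(d) Fitting integer coefficients to these (and the overall shape) gives p.

2*x^2 + 3*y^2 - 2*z^2 - 2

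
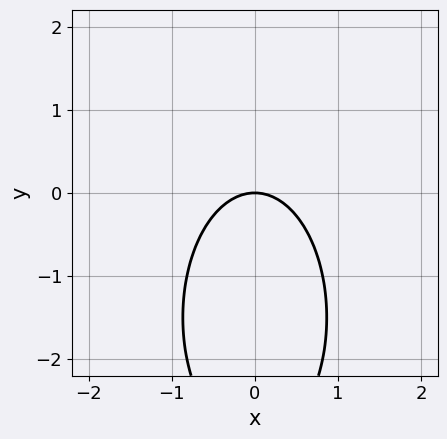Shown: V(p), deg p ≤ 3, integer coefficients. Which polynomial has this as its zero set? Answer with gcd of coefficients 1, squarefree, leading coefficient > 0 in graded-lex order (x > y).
3*x^2 + y^2 + 3*y

First, deg p = 2.
Then, symmetries: the x ↦ −x reflection is a symmetry, so x appears only in even powers.
Next, from the axis intercepts and sections: it meets the y-axis at y = 0 (among the integer gridlines); it meets the x-axis at x = 0 (among the integer gridlines).
Finally, putting this together gives p.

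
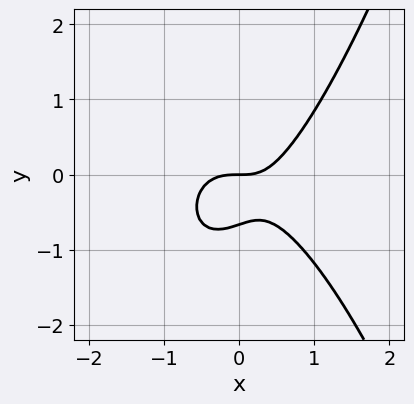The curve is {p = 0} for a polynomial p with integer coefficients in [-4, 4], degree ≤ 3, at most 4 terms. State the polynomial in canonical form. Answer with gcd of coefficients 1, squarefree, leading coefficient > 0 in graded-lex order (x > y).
1. Degree: a generic line meets the curve in up to 3 points, so deg p = 3.
2. Observable constraints: one y-axis crossing is at y = 0; it meets the x-axis at x = 0 (among the integer gridlines).
3. These observations pin down the coefficients.

3*x^3 + x*y - 3*y^2 - 2*y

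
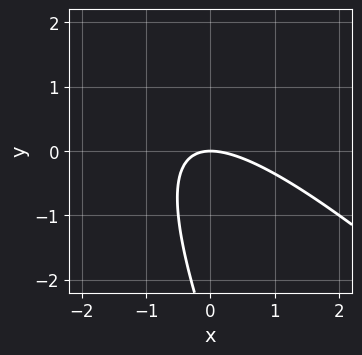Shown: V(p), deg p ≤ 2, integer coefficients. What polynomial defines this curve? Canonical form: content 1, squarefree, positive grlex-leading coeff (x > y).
2*x^2 + 3*x*y + y^2 + 3*y

1. Degree: a generic line meets the curve in up to 2 points, so deg p = 2.
2. Observable constraints: it crosses the x-axis at the gridline x = 0; it crosses the y-axis at the gridline y = 0.
3. Assembling these constraints gives the stated polynomial.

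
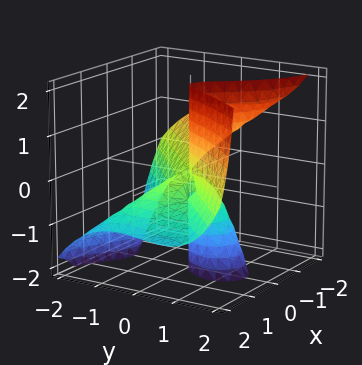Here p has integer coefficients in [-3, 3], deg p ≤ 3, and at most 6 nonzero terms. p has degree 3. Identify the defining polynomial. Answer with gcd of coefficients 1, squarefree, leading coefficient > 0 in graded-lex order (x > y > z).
1. deg p = 3. The shape is more complex than any degree-2 surface.
2. Reading off the gridlines: it crosses the y-axis at the gridline y = 0; it crosses the x-axis at the gridline x = 0; the visible z-axis segment lies entirely on the surface.
3. Together with the visible shape, these determine p as stated.

x^3 + 2*x^2*z - y^3 - y*z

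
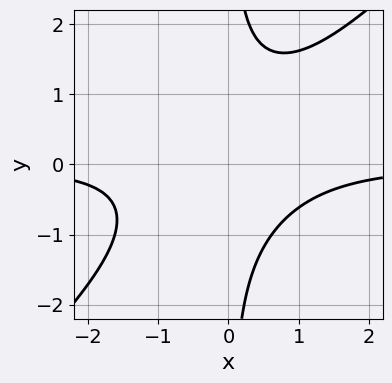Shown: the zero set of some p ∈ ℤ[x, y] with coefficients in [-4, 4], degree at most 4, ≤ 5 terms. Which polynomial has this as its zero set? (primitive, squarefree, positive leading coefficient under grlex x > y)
x^2*y - x*y^2 + 1

1. Degree: the shape is more complex than any degree-2 curve, so deg p = 3.
2. From the visible intercepts: the curve avoids every integer x-axis point in the box; the curve avoids every integer y-axis point in the box.
3. These observations pin down the coefficients.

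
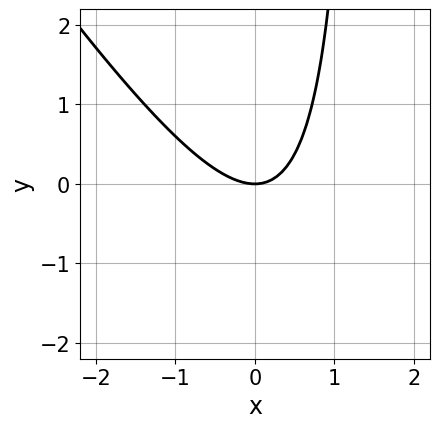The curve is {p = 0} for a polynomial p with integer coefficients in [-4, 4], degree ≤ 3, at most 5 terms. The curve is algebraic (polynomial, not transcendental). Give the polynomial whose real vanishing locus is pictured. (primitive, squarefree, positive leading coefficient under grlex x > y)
(a) deg p = 2. A generic line meets the curve in up to 2 points.
(b) Reading off the gridlines: it meets the y-axis at y = 0 (among the integer gridlines); it meets the x-axis at x = 0 (among the integer gridlines).
(c) Fitting integer coefficients to these (and the overall shape) gives p.

3*x^2 + 2*x*y - 3*y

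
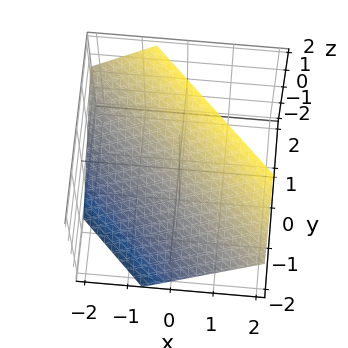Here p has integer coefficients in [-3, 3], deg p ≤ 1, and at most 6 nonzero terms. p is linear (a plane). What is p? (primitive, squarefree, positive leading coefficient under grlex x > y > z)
1. deg p = 1.
2. Putting this together gives p.

3*x + 3*y - 3*z + 2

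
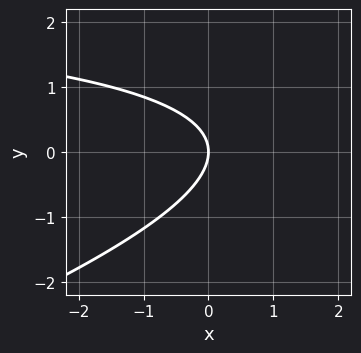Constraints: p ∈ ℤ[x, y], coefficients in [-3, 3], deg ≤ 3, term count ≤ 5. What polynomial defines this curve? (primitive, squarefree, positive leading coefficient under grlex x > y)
The degree is 2 — no degree-1 curve has this shape.
From the visible intercepts: it meets the y-axis at y = 0 (among the integer gridlines); it crosses the x-axis at the gridline x = 0.
These observations pin down the coefficients.

x*y - 3*y^2 - 3*x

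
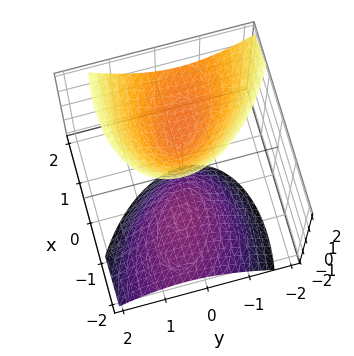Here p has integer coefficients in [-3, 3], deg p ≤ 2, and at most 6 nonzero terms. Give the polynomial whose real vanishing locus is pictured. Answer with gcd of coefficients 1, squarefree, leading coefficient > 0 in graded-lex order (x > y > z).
x^2 + x*y - 2*x*z + 2*y^2 - z^2 + 1

There are 2 components. Treating them together as one polynomial.
deg p = 2. The shape is more complex than any degree-1 surface.
Against the integer gridlines: it misses every integer gridline on the y-axis; no x-intercept at any integer in the box; among the integer gridlines, it crosses the z-axis at z ∈ {-1, 1}.
Together with the visible shape, these determine p as stated.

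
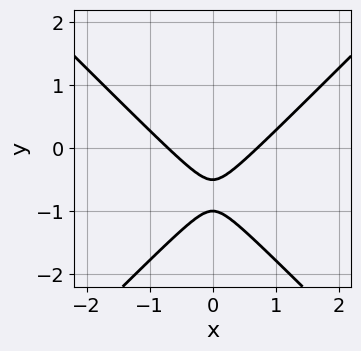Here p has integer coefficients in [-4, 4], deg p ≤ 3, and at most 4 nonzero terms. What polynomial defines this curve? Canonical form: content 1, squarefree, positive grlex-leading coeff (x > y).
(a) deg p = 2.
(b) Symmetries: the x ↦ −x reflection is a symmetry, so x appears only in even powers.
(c) Against the integer gridlines: one y-axis crossing is at y = -1.
(d) Together with the visible shape, these determine p as stated.

2*x^2 - 2*y^2 - 3*y - 1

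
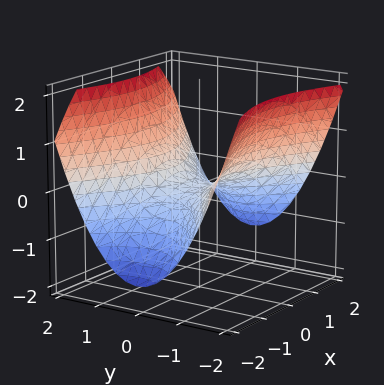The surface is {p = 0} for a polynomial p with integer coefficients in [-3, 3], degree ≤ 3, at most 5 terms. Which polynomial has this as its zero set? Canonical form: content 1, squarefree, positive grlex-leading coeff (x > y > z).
x^2 - 2*y^2 + 3*z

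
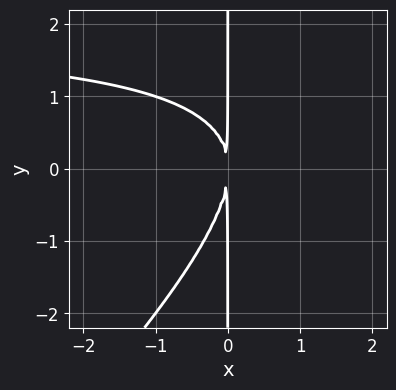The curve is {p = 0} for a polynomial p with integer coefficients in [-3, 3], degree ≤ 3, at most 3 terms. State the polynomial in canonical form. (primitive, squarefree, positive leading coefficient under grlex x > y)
x^2*y - x*y^2 - 2*x^2

1. deg p = 3. No degree-2 curve has this shape.
2. Reading off the gridlines: every point of the y-axis in the box is on the curve.
3. Fitting integer coefficients to these (and the overall shape) gives p.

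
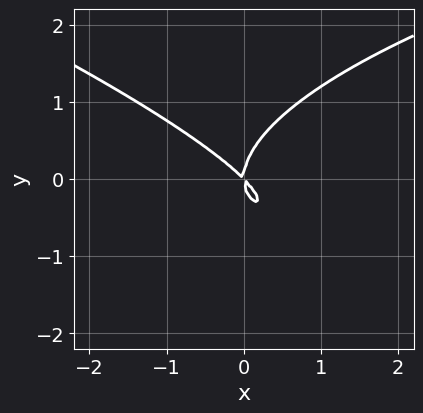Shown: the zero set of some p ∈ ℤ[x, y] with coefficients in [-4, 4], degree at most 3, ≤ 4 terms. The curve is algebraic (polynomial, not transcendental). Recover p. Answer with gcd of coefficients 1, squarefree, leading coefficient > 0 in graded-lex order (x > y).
x*y^2 + 3*y^3 - 3*x^2 - 3*x*y

Degree: a generic line meets the curve in up to 3 points, so deg p = 3.
Checking where it meets the axes: it crosses the x-axis at the gridline x = 0; it crosses the y-axis at the gridline y = 0.
Solving for integer coefficients yields p as stated.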